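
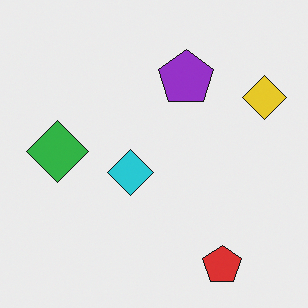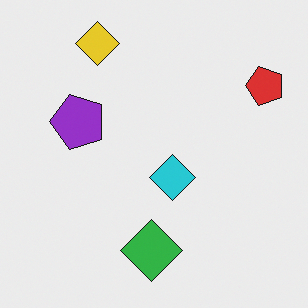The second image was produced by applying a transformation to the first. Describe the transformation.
The transformation is: rotated 90° counter-clockwise.

The red pentagon sits in the bottom-right of the first image and the top-right of the second — consistent with a whole-image 90° counter-clockwise rotation.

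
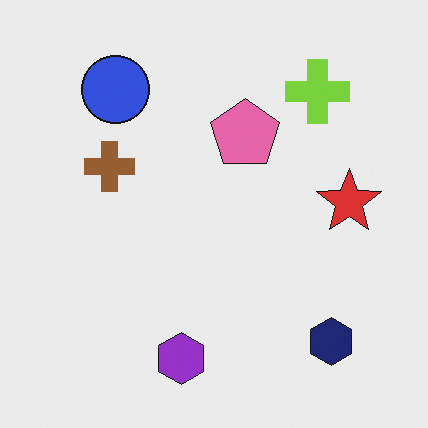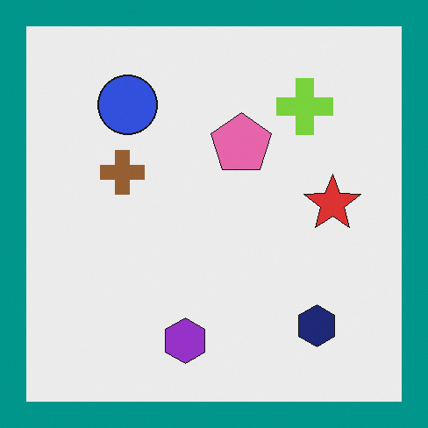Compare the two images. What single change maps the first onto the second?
The image was framed with a teal border.

A solid teal frame runs around the edge of the second image, with the content slightly shrunk inside it.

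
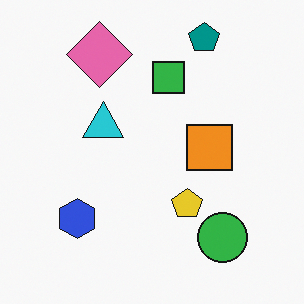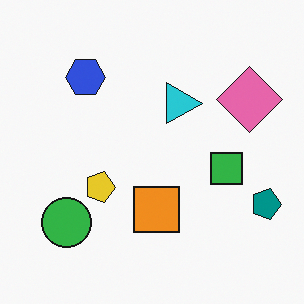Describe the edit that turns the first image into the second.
This is the original image rotated 90° clockwise.

The teal pentagon sits in the top-right of the first image and the bottom-right of the second — consistent with a whole-image 90° clockwise rotation.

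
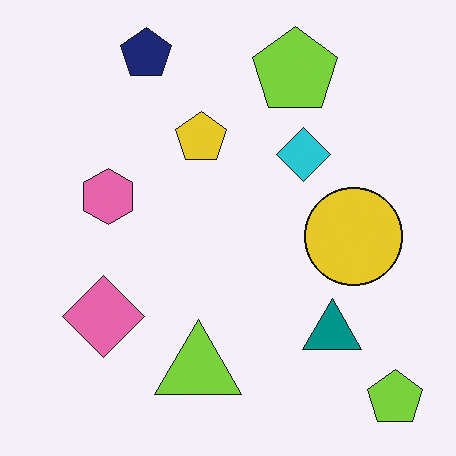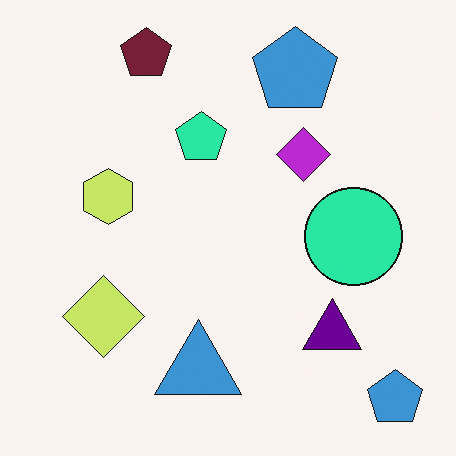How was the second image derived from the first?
The image was hue-shifted noticeably.

Every shape's color has rotated by the same amount around the hue wheel — a uniform hue shift.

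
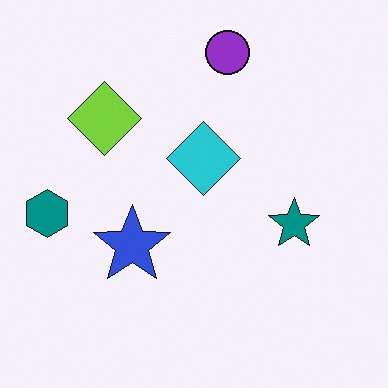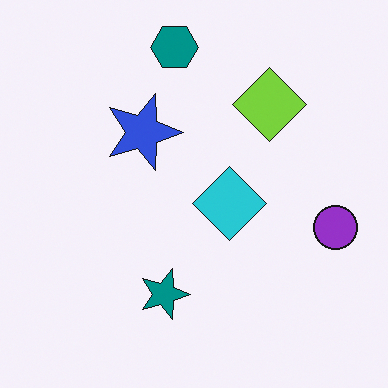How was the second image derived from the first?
The second image is the first rotated 90° clockwise.

The teal hexagon sits in the left of the first image and the top of the second — consistent with a whole-image 90° clockwise rotation.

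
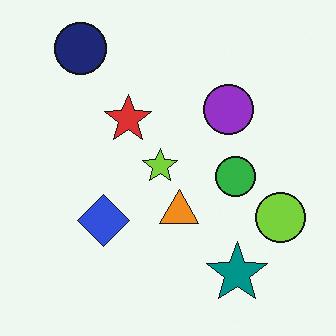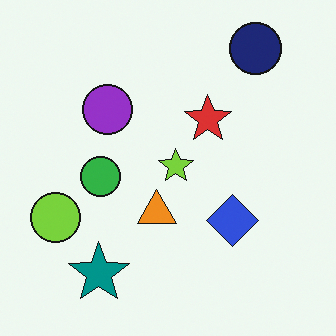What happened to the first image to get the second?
The transformation is: flipped horizontally (left ↔ right).

The lime circle is in the right of the first image and the left of the second — shapes on opposite sides of the vertical midline have swapped in a mirror flip.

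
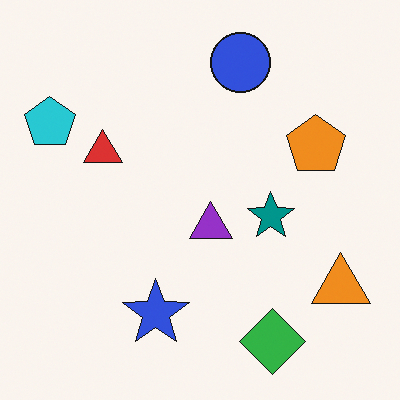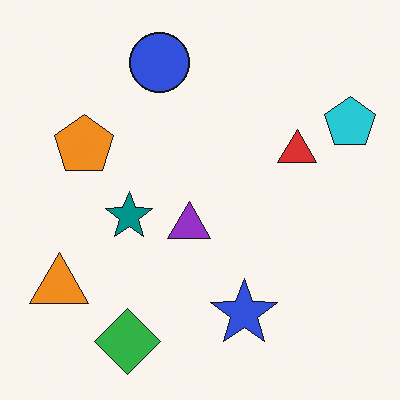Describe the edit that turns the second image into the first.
It was flipped horizontally (left ↔ right).

The cyan pentagon is in the top-right of the second image and the top-left of the first — shapes on opposite sides of the vertical midline have swapped in a mirror flip.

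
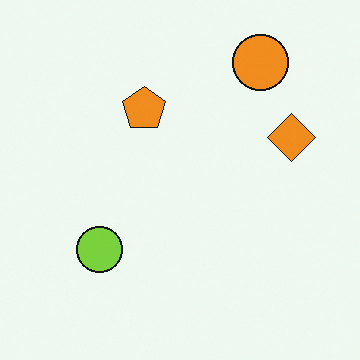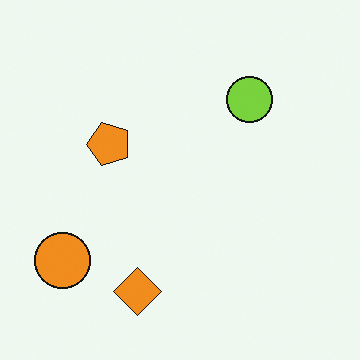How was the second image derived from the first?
It was transposed (reflected across the top-left ↔ bottom-right diagonal).

Shapes have swapped their row and column positions — what was in the top-right is now in the bottom-left — a diagonal reflection.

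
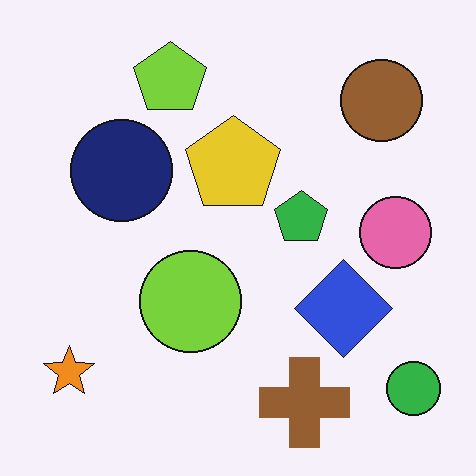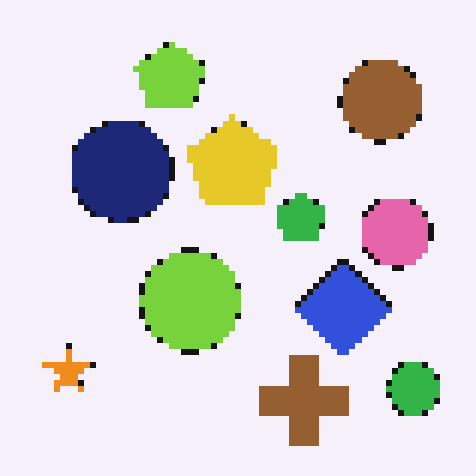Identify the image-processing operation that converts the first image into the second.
The second image is the first moderately pixelated.

Shapes are reduced to large square blocks; fine edges and outlines are lost — a downscale-then-upscale (mosaic) effect.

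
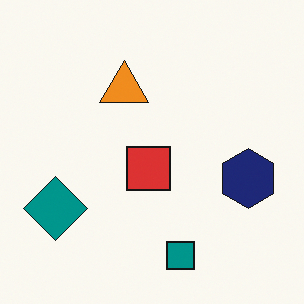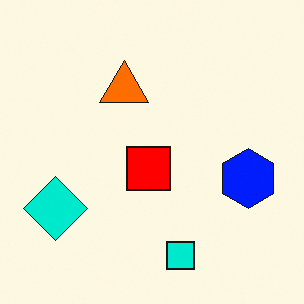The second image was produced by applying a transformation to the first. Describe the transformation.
The transformation is: made much more vivid (saturation change).

All colors are more vivid — a global saturation change.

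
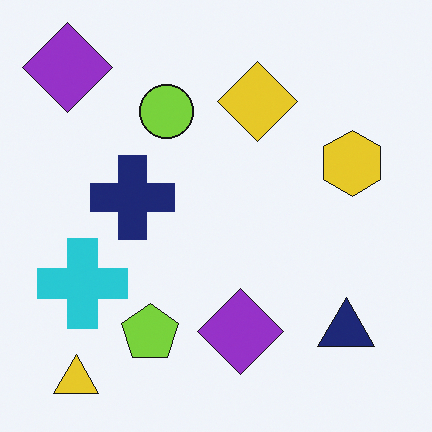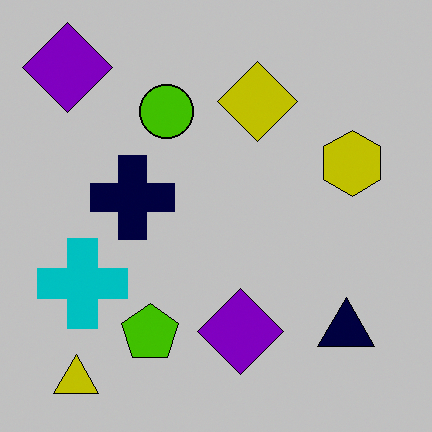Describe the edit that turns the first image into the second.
The image was heavily posterized to just a handful of flat colors.

Each flat color has snapped to a coarser quantized level — most visibly, the near-white background has dropped to a flat grey.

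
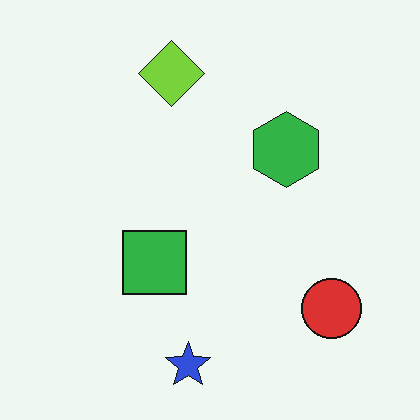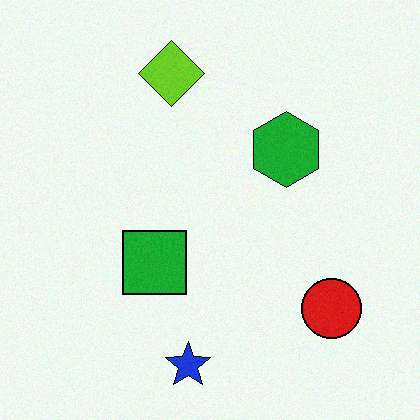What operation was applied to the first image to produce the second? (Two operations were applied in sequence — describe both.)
It was given slightly increased contrast, then degraded with light additive noise.

Tones are pushed away from mid-grey across the whole image — a global contrast change. Random speckle covers the whole image, including the flat background.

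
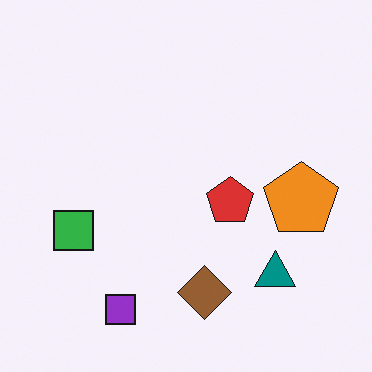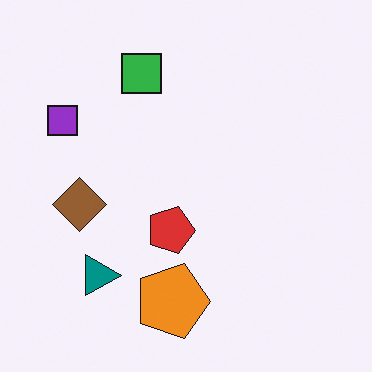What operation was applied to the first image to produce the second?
It was rotated 90° clockwise.

The purple square sits in the bottom-left of the first image and the top-left of the second — consistent with a whole-image 90° clockwise rotation.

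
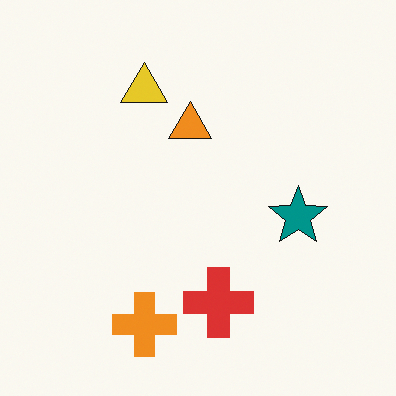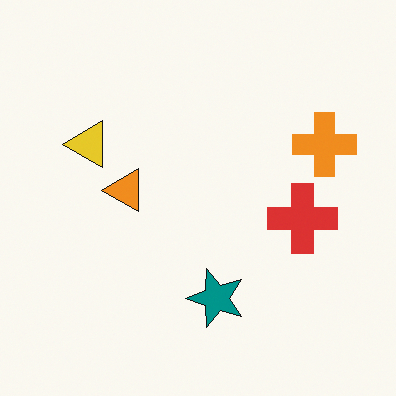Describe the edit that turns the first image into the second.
The image was transposed (reflected across the top-left ↔ bottom-right diagonal).

Shapes have swapped their row and column positions — what was in the top-right is now in the bottom-left — a diagonal reflection.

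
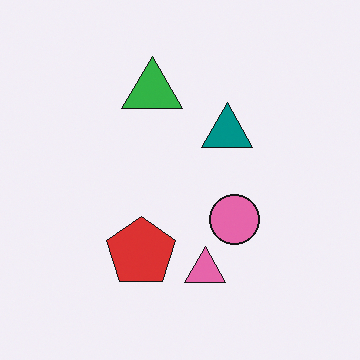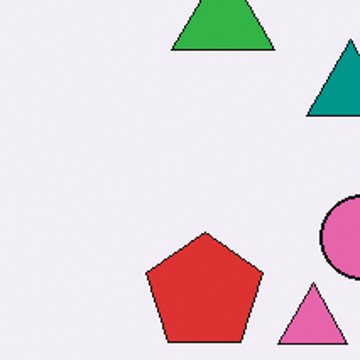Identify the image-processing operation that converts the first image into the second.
The transformation is: cropped to a noticeably smaller region and rescaled.

The visible shapes are larger and the field of view is narrower; shapes near the original edges may be partly or wholly outside the frame — a crop-and-rescale.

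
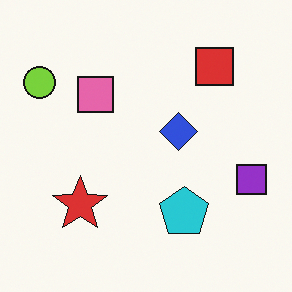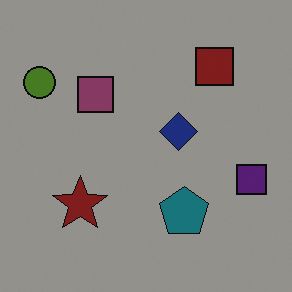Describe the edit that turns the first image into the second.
Noticeably darkened.

Every pixel — background and shapes alike — is uniformly darkened.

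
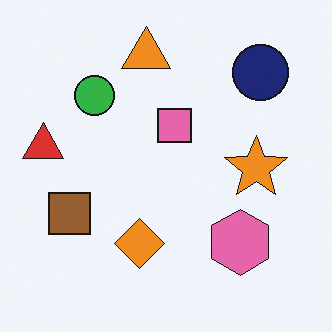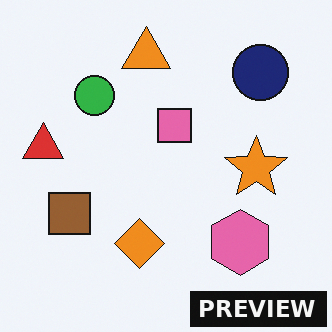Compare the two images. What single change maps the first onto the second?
The image was watermarked with the text "PREVIEW" in the lower-right corner.

A dark label reading "PREVIEW" appears in the lower-right corner.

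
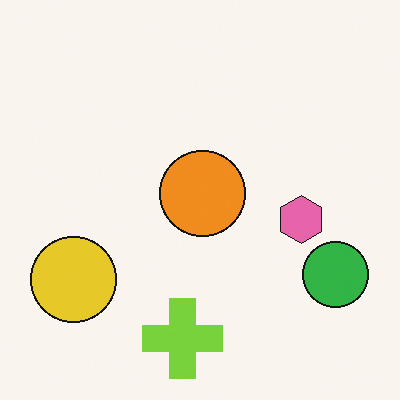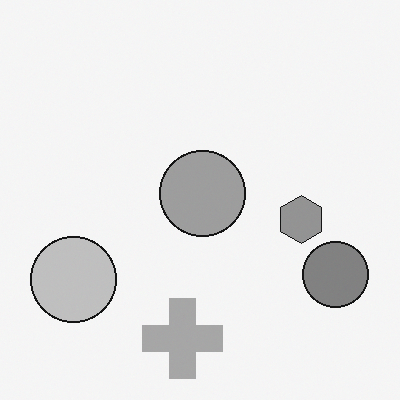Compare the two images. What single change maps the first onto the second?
The transformation is: converted to grayscale.

All color is removed — every shape is now a shade of grey.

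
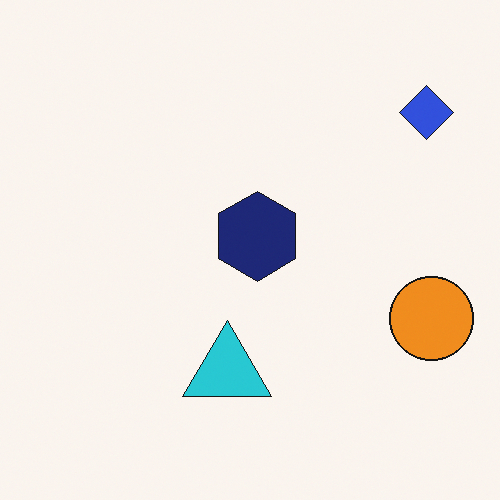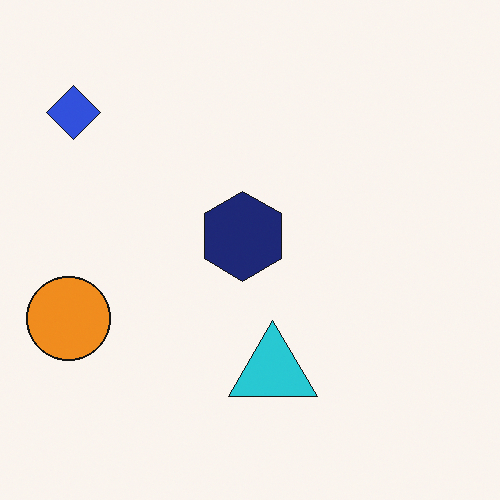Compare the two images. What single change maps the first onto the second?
The second image is the first flipped horizontally (left ↔ right).

The orange circle is in the right of the first image and the left of the second — shapes on opposite sides of the vertical midline have swapped in a mirror flip.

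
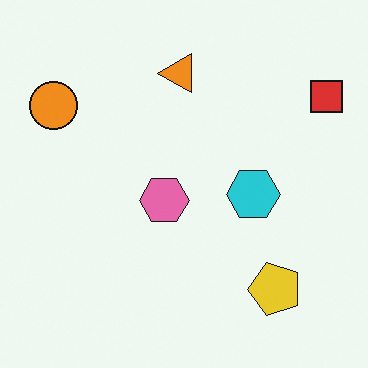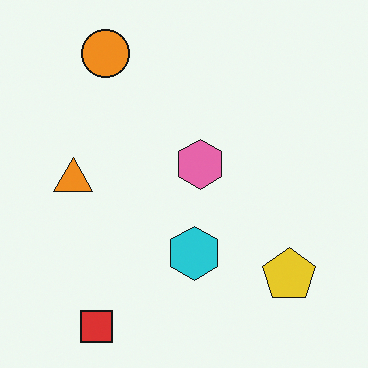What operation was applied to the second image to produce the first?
The transformation is: transposed (reflected across the top-left ↔ bottom-right diagonal).

Shapes have swapped their row and column positions — what was in the top-right is now in the bottom-left — a diagonal reflection.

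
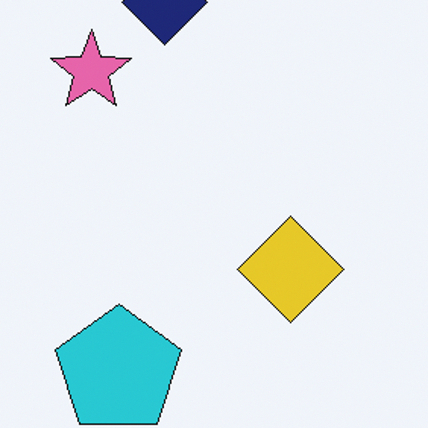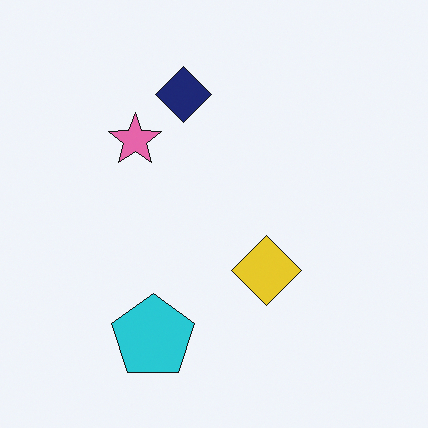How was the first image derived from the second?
Cropped slightly and scaled back up.

The visible shapes are larger and the field of view is narrower; shapes near the original edges may be partly or wholly outside the frame — a crop-and-rescale.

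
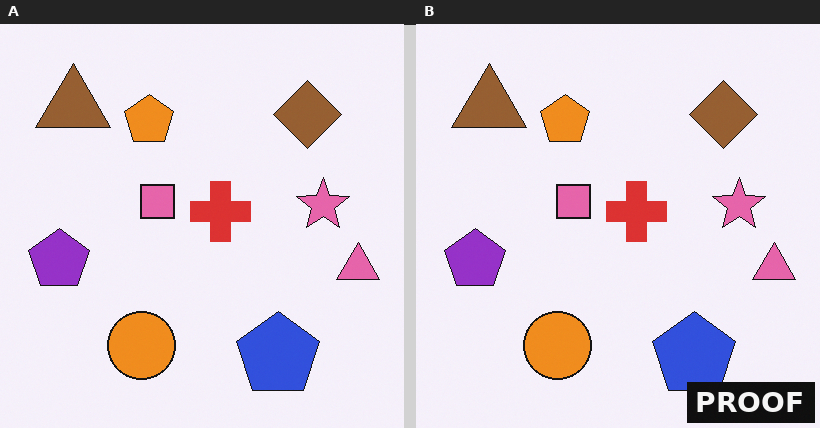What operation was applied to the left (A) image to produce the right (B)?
The transformation is: watermarked with the text "PROOF" in the lower-right corner.

A dark label reading "PROOF" appears in the lower-right corner.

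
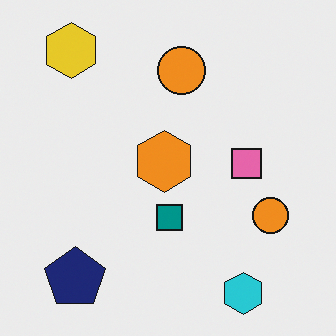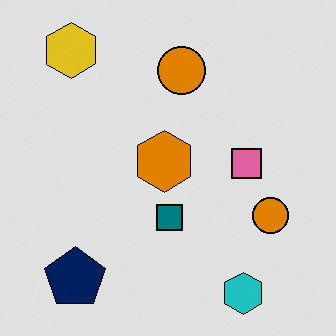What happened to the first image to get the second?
This is the original image moderately posterized.

Each flat color has snapped to a coarser quantized level — most visibly, the near-white background has dropped to a flat grey.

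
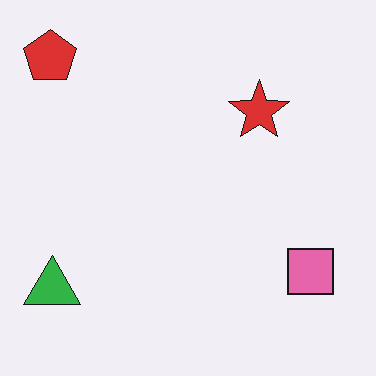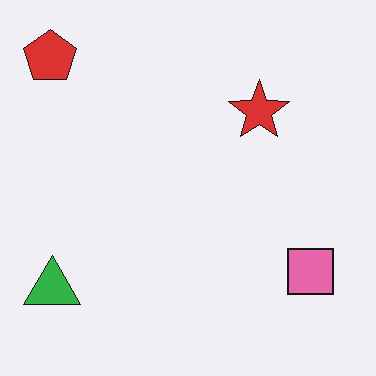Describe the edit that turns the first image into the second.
It was JPEG-compressed with visible artifacts.

Blocky 8×8 compression artifacts appear around shape edges and the flat background shows ringing — characteristic JPEG degradation.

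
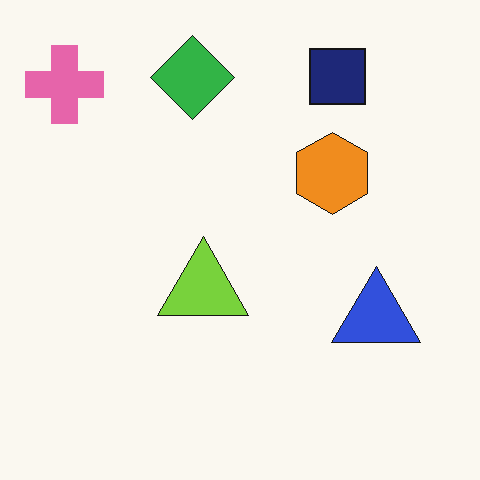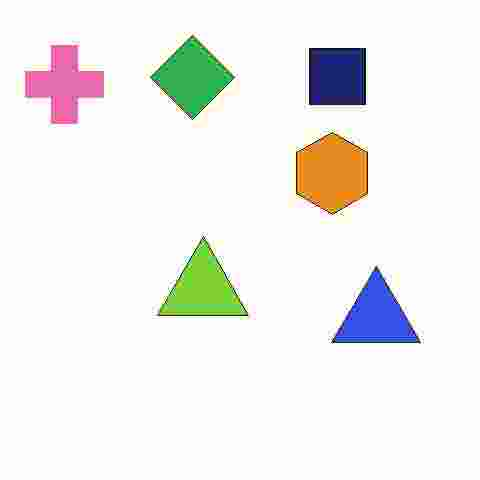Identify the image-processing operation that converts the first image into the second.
The image was degraded with heavy JPEG compression.

Blocky 8×8 compression artifacts appear around shape edges and the flat background shows ringing — characteristic JPEG degradation.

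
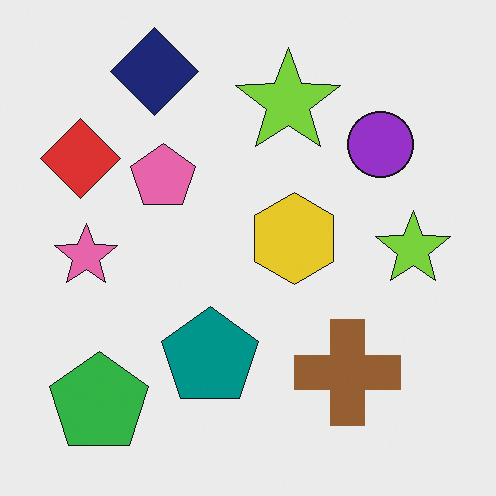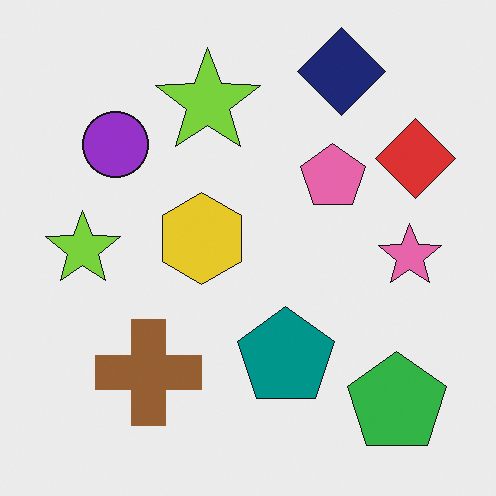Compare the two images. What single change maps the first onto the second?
Flipped horizontally (left ↔ right).

The red diamond is in the top-left of the first image and the top-right of the second — shapes on opposite sides of the vertical midline have swapped in a mirror flip.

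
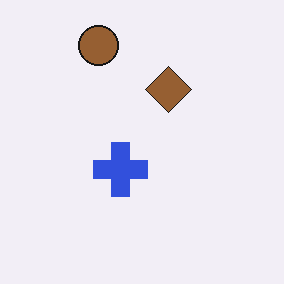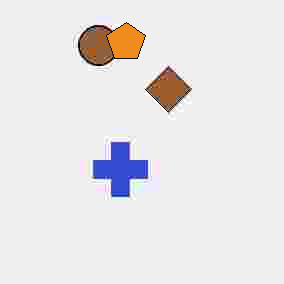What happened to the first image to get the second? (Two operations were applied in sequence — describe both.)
The second image is the first degraded with heavy JPEG compression, then overlaid with an additional orange pentagon.

Blocky 8×8 compression artifacts appear around shape edges and the flat background shows ringing — characteristic JPEG degradation. An orange pentagon appears in the second image that is absent from the first.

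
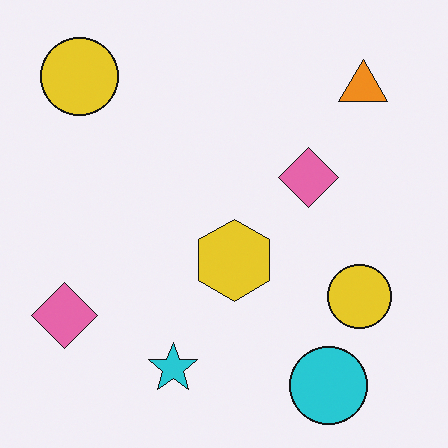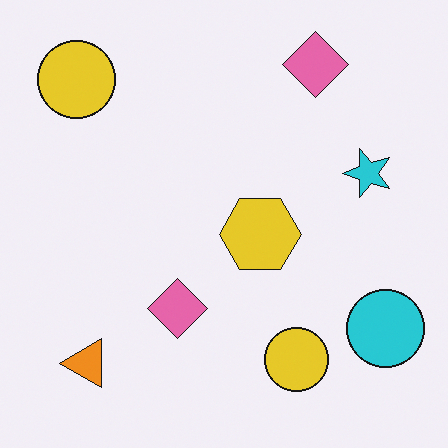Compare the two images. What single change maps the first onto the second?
The transformation is: transposed (reflected across the top-left ↔ bottom-right diagonal).

Shapes have swapped their row and column positions — what was in the top-right is now in the bottom-left — a diagonal reflection.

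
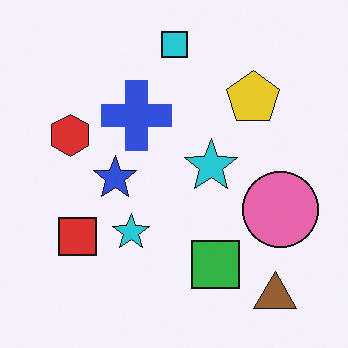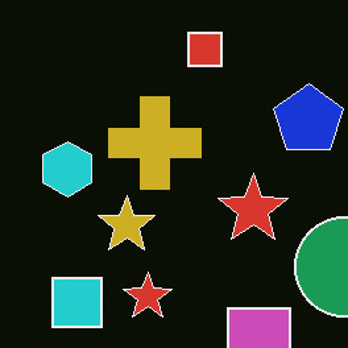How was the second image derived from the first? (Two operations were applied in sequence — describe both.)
The transformation is: color-inverted (negative), then cropped slightly and scaled back up.

The light background has become dark and every shape's color is its complement — a photographic negative. The visible shapes are larger and the field of view is narrower; shapes near the original edges may be partly or wholly outside the frame — a crop-and-rescale.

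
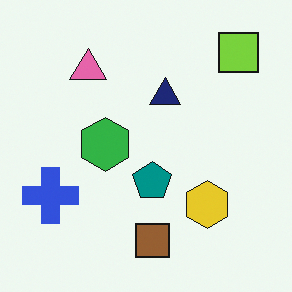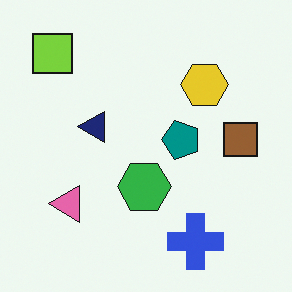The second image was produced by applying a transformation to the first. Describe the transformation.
The transformation is: rotated 90° counter-clockwise.

The lime square sits in the top-right of the first image and the top-left of the second — consistent with a whole-image 90° counter-clockwise rotation.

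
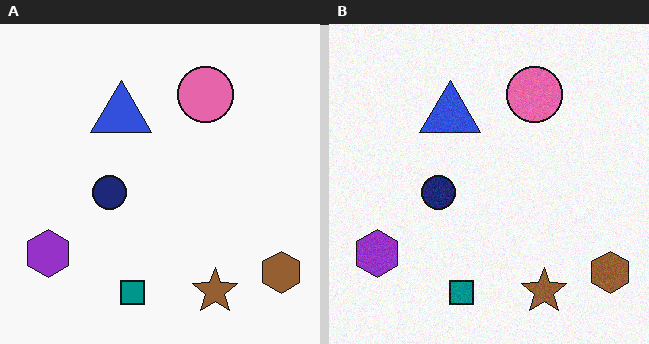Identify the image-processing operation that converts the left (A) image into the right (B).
The right (B) image is the left (A) degraded with subtle gaussian noise.

Random speckle covers the whole image, including the flat background.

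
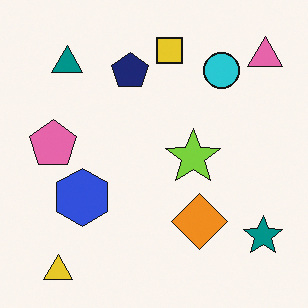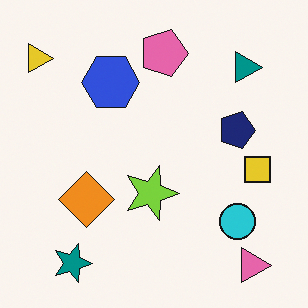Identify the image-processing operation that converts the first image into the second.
The second image is the first rotated 90° clockwise.

The yellow triangle sits in the bottom-left of the first image and the top-left of the second — consistent with a whole-image 90° clockwise rotation.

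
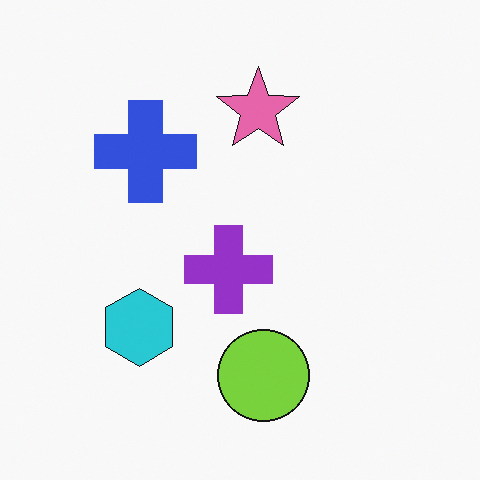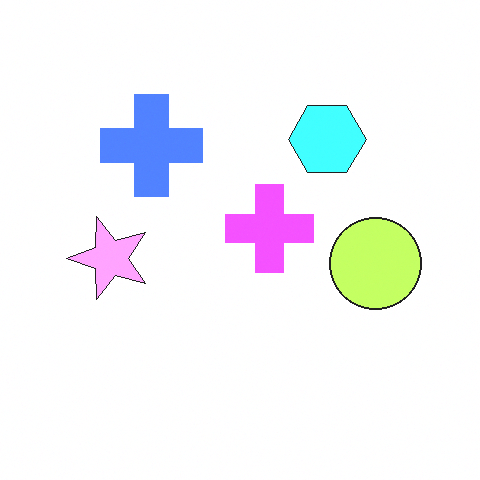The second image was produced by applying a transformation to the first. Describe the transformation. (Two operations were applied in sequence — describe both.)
This is the original image noticeably brightened, then transposed (reflected across the top-left ↔ bottom-right diagonal).

Every pixel — background and shapes alike — is uniformly brightened. Shapes have swapped their row and column positions — what was in the top-right is now in the bottom-left — a diagonal reflection.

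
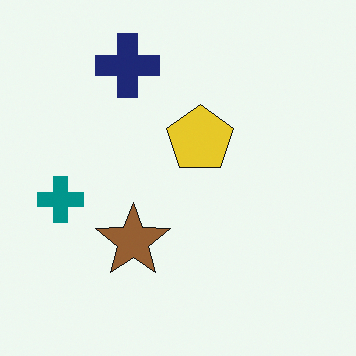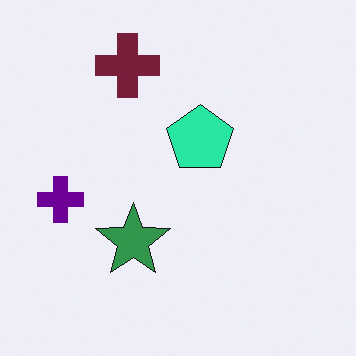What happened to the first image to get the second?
The second image is the first hue-shifted by a moderate amount.

Every shape's color has rotated by the same amount around the hue wheel — a uniform hue shift.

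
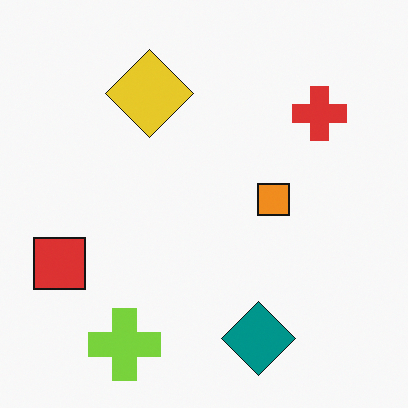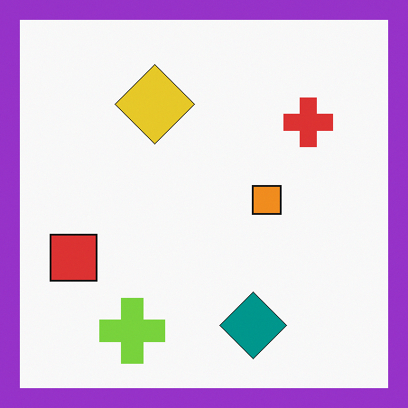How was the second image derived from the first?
The second image is the first framed with a purple border.

A solid purple frame runs around the edge of the second image, with the content slightly shrunk inside it.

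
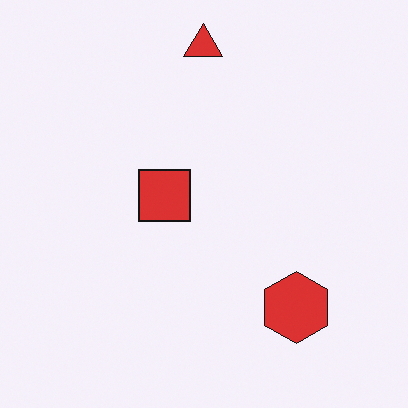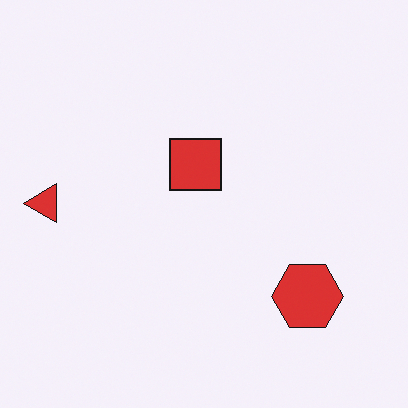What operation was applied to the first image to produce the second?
Transposed (reflected across the top-left ↔ bottom-right diagonal).

Shapes have swapped their row and column positions — what was in the top-right is now in the bottom-left — a diagonal reflection.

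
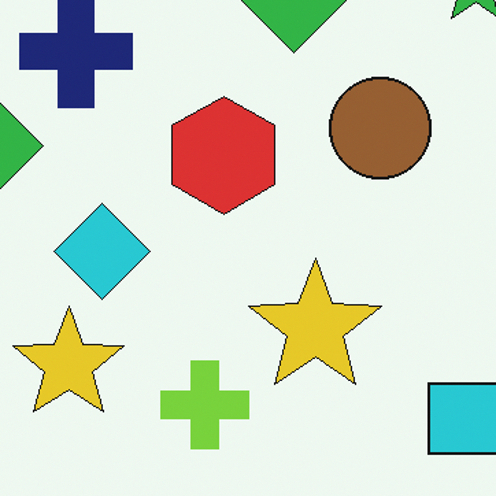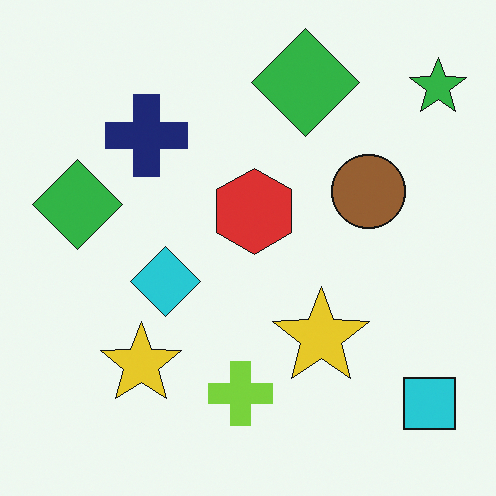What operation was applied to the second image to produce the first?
Cropped to a modestly smaller region and rescaled.

The visible shapes are larger and the field of view is narrower; shapes near the original edges may be partly or wholly outside the frame — a crop-and-rescale.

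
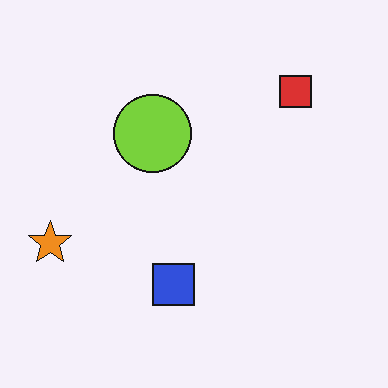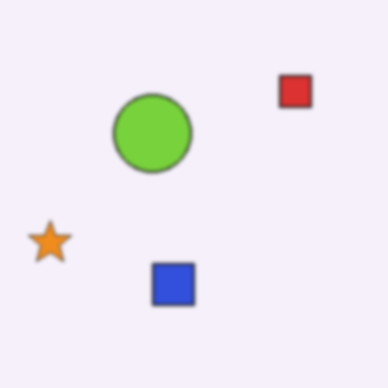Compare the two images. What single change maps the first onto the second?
The second image is the first lightly blurred.

Shape edges and outlines are uniformly softened across the whole image.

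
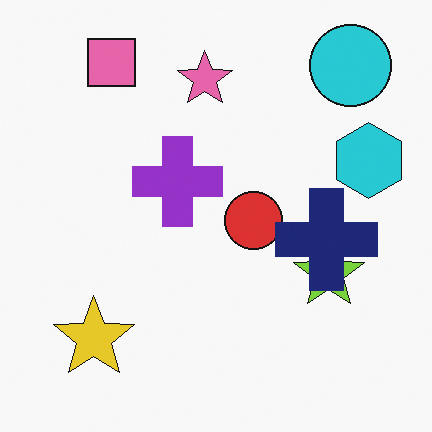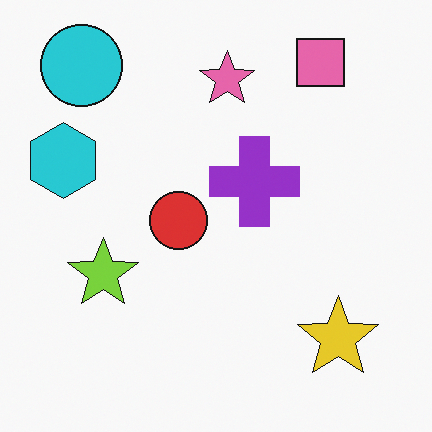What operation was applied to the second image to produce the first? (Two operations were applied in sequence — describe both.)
The image was flipped horizontally (left ↔ right), then overlaid with an additional navy cross.

The cyan hexagon is in the left of the second image and the right of the first — shapes on opposite sides of the vertical midline have swapped in a mirror flip. A navy cross appears in the first image that is absent from the second.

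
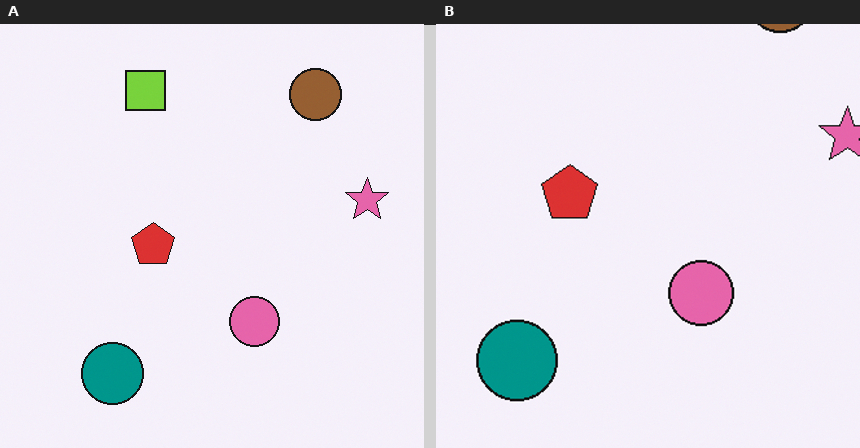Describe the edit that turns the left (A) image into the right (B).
This is the original image cropped slightly and scaled back up.

The visible shapes are larger and the field of view is narrower; shapes near the original edges may be partly or wholly outside the frame — a crop-and-rescale.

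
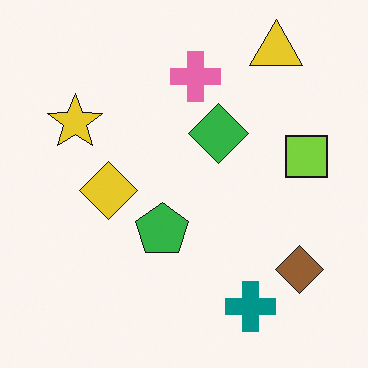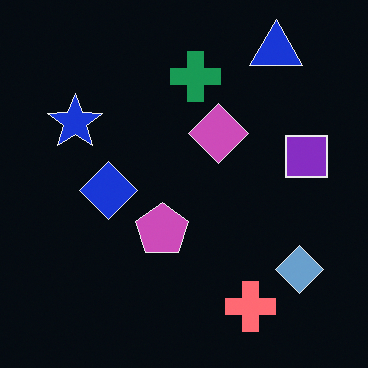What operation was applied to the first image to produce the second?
Color-inverted (negative).

The light background has become dark and every shape's color is its complement — a photographic negative.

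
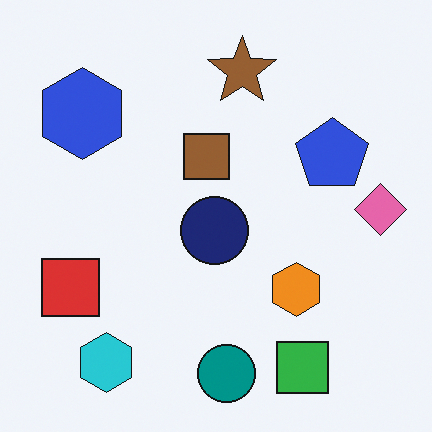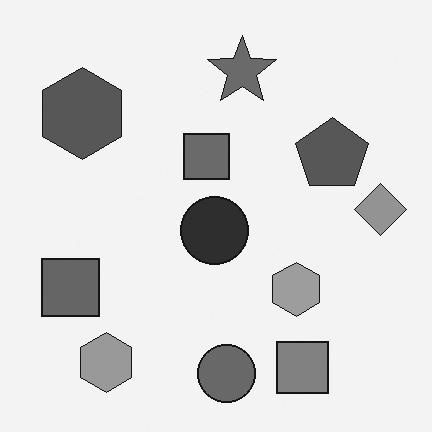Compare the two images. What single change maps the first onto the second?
The image was converted to grayscale.

All color is removed — every shape is now a shade of grey.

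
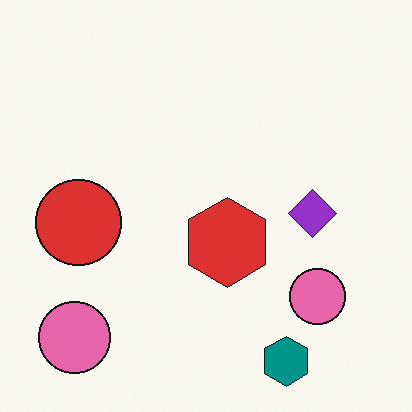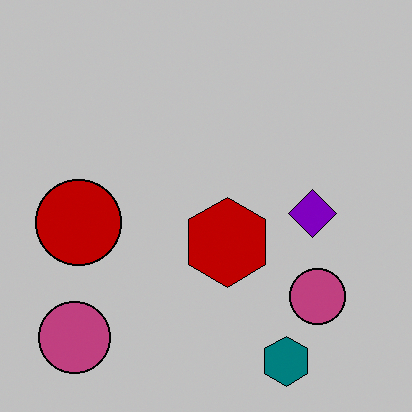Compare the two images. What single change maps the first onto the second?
The second image is the first aggressively posterized.

Each flat color has snapped to a coarser quantized level — most visibly, the near-white background has dropped to a flat grey.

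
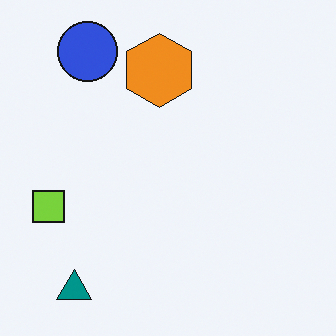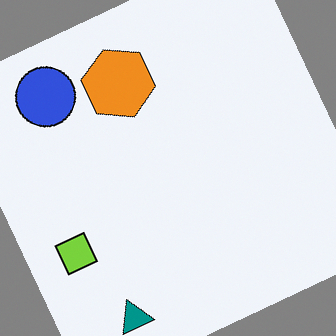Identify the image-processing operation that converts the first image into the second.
Rotated counter-clockwise by a clearly visible amount.

Every shape is tilted by the same angle and the image corners show triangular fill wedges — a whole-image rotation by a non-right angle.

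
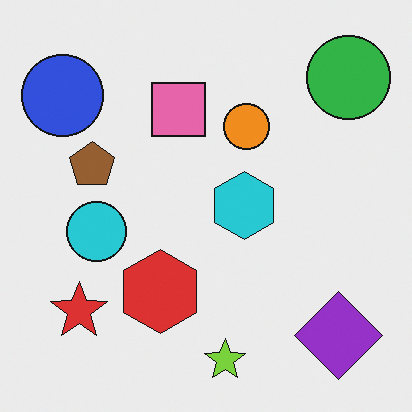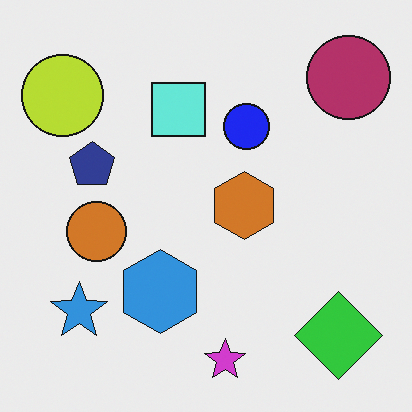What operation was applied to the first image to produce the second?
It was hue-shifted through roughly half the color wheel.

Every shape's color has rotated by the same amount around the hue wheel — a uniform hue shift.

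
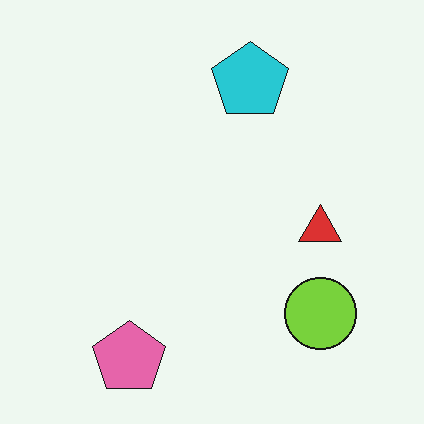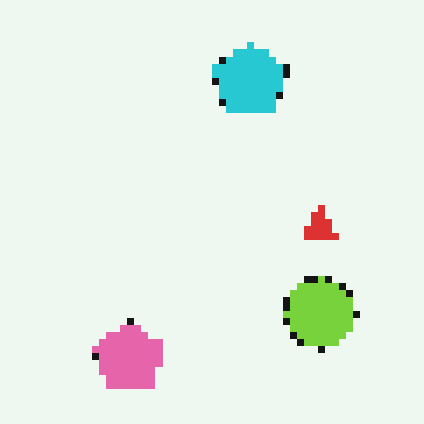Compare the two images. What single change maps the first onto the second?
This is the original image pixelated into visible square blocks.

Shapes are reduced to large square blocks; fine edges and outlines are lost — a downscale-then-upscale (mosaic) effect.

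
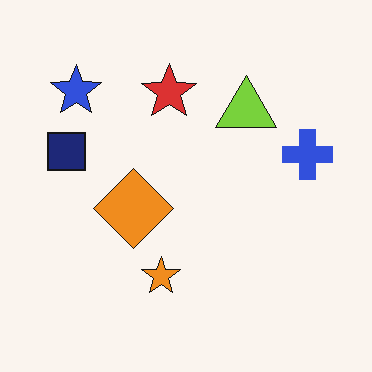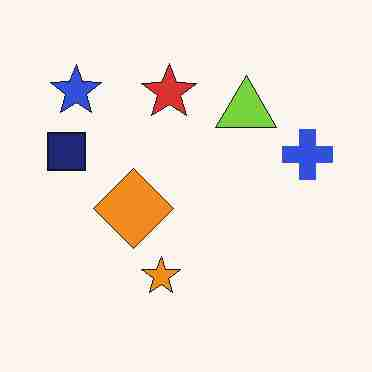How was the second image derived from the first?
Degraded with heavy JPEG compression.

Blocky 8×8 compression artifacts appear around shape edges and the flat background shows ringing — characteristic JPEG degradation.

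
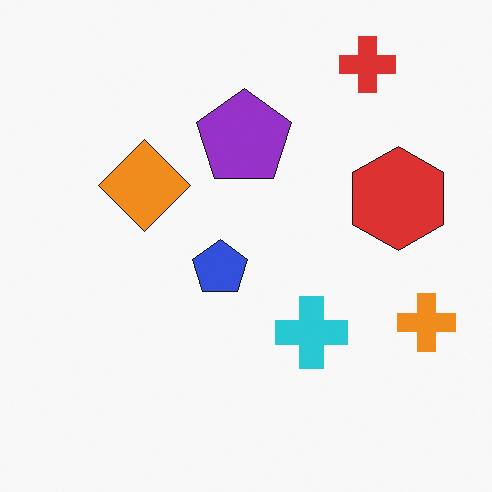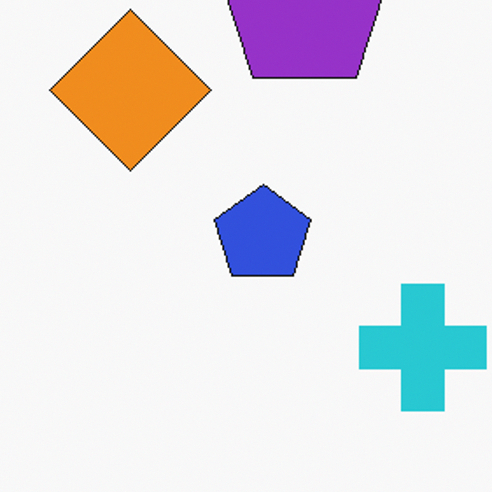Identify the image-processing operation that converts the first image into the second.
The transformation is: cropped to a noticeably smaller region and rescaled.

The visible shapes are larger and the field of view is narrower; shapes near the original edges may be partly or wholly outside the frame — a crop-and-rescale.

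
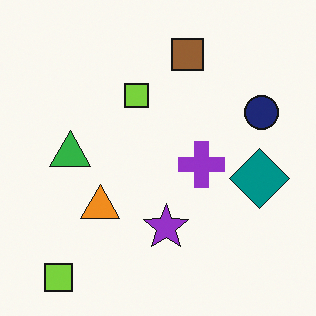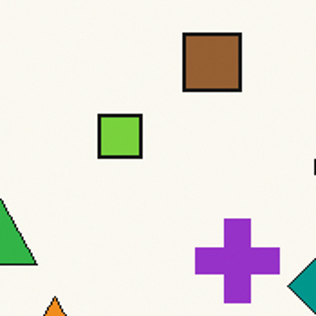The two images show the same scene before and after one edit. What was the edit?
It was cropped to a noticeably smaller region and rescaled.

The visible shapes are larger and the field of view is narrower; shapes near the original edges may be partly or wholly outside the frame — a crop-and-rescale.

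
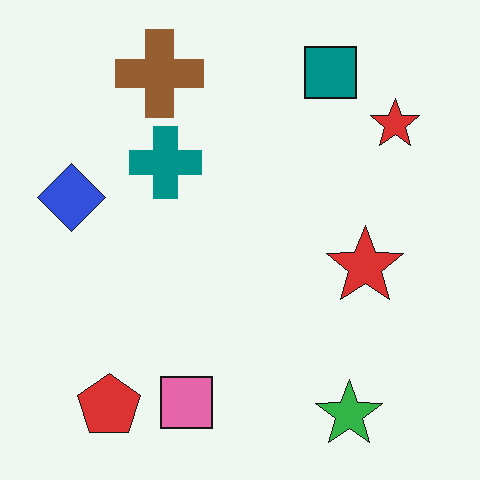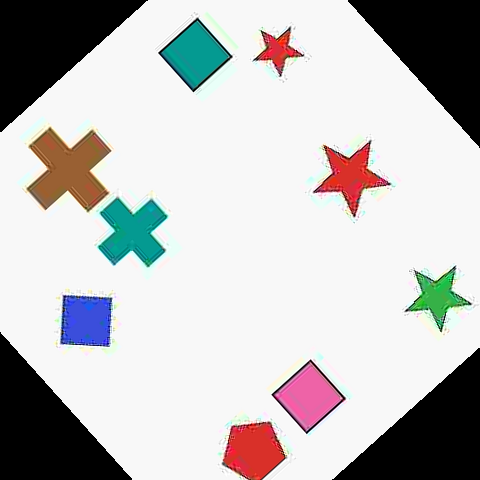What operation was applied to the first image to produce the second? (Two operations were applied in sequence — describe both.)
The second image is the first degraded with heavy JPEG compression, then rotated counter-clockwise by a large amount — several tens of degrees.

Blocky 8×8 compression artifacts appear around shape edges and the flat background shows ringing — characteristic JPEG degradation. Every shape is tilted by the same angle and the image corners show triangular fill wedges — a whole-image rotation by a non-right angle.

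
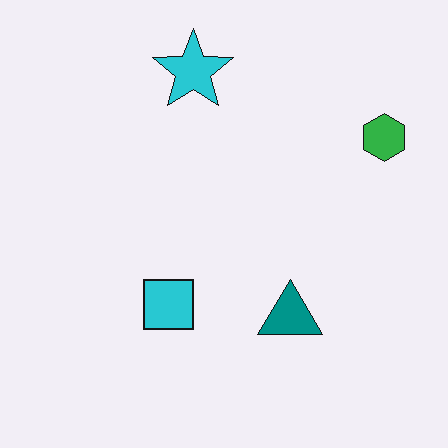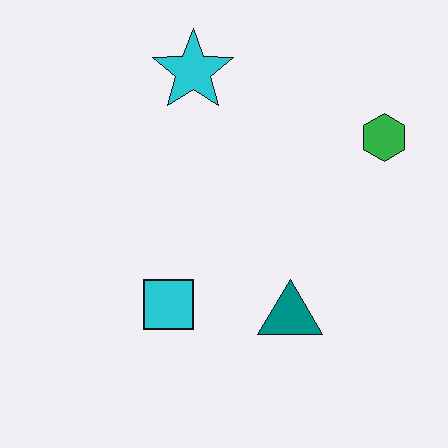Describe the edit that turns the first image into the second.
The second image is the first given moderate JPEG compression.

Blocky 8×8 compression artifacts appear around shape edges and the flat background shows ringing — characteristic JPEG degradation.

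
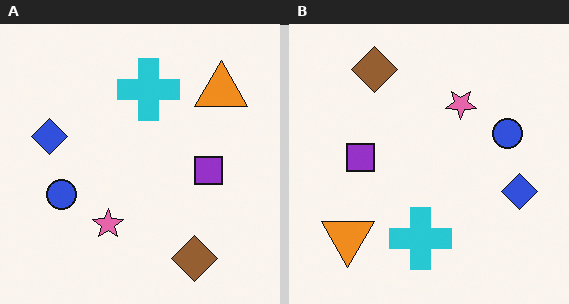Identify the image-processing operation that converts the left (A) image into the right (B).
Rotated 180°.

The orange triangle sits in the top-right of the left (A) image and the bottom-left of the right (B) — consistent with a whole-image 180° rotation.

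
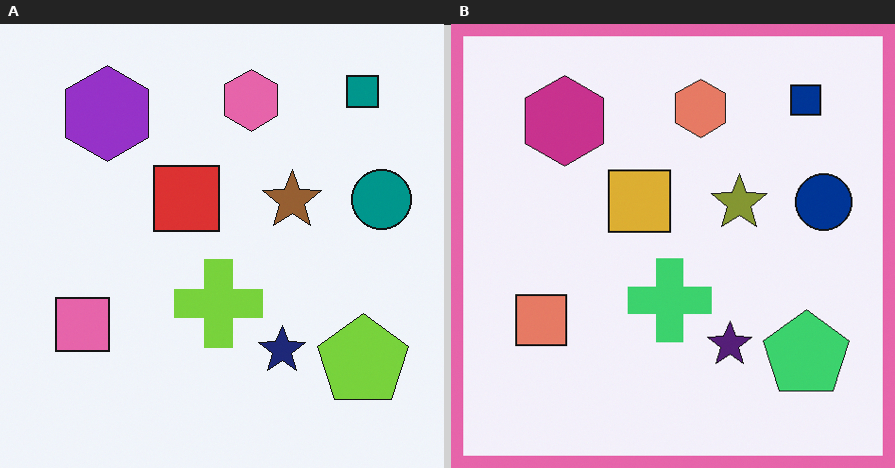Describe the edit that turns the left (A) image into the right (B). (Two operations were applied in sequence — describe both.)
The image was hue-shifted by a small amount, then framed with a pink border.

Every shape's color has rotated by the same amount around the hue wheel — a uniform hue shift. A solid pink frame runs around the edge of the right (B) image, with the content slightly shrunk inside it.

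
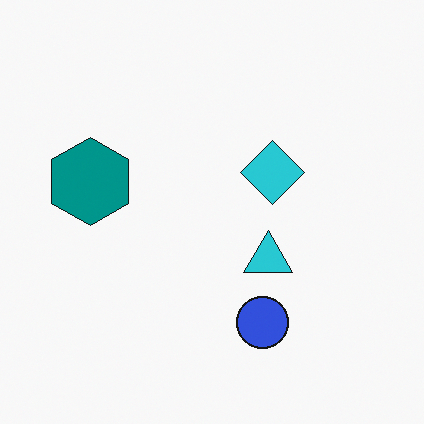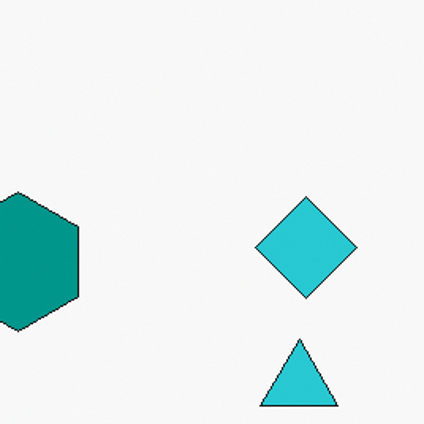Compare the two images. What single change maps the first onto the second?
The transformation is: cropped to a modestly smaller region and rescaled.

The visible shapes are larger and the field of view is narrower; shapes near the original edges may be partly or wholly outside the frame — a crop-and-rescale.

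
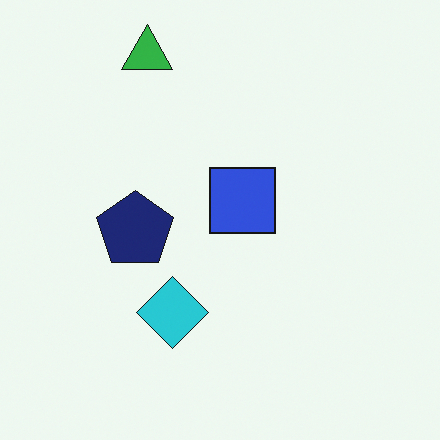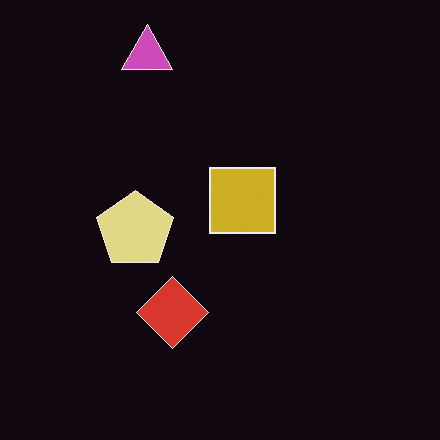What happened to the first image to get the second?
It was color-inverted (negative).

The light background has become dark and every shape's color is its complement — a photographic negative.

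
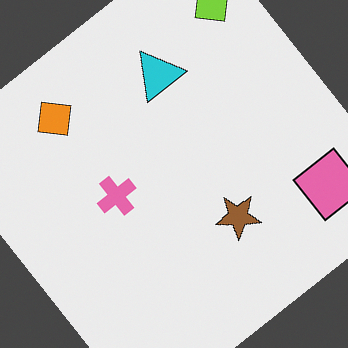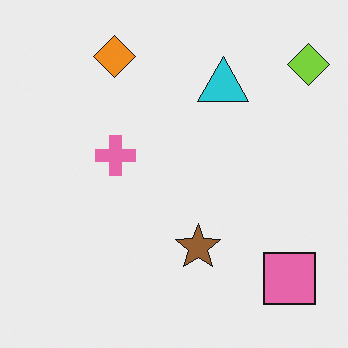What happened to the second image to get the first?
The first image is the second rotated counter-clockwise by a large amount — several tens of degrees.

Every shape is tilted by the same angle and the image corners show triangular fill wedges — a whole-image rotation by a non-right angle.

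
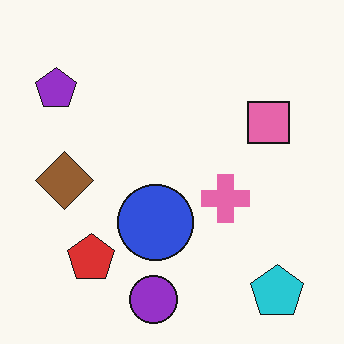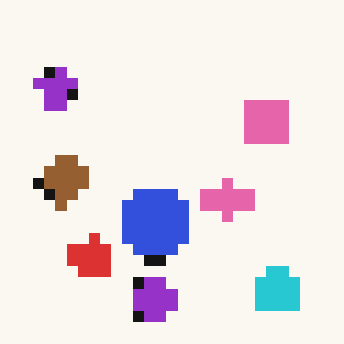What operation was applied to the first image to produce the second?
The transformation is: coarsely pixelated.

Shapes are reduced to large square blocks; fine edges and outlines are lost — a downscale-then-upscale (mosaic) effect.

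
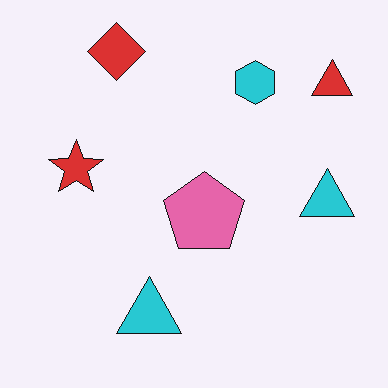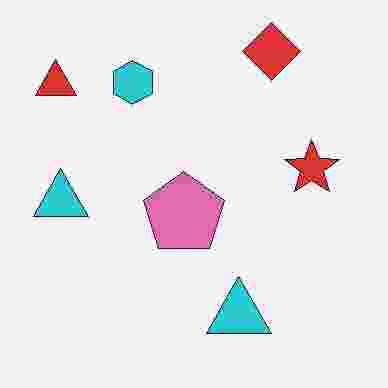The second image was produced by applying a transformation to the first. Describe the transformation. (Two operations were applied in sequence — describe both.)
The transformation is: flipped horizontally (left ↔ right), then heavily JPEG-compressed with obvious blocking artifacts.

The red triangle is in the top-right of the first image and the top-left of the second — shapes on opposite sides of the vertical midline have swapped in a mirror flip. Blocky 8×8 compression artifacts appear around shape edges and the flat background shows ringing — characteristic JPEG degradation.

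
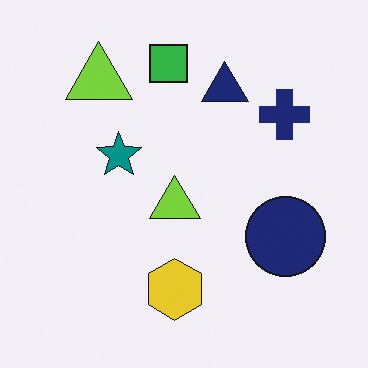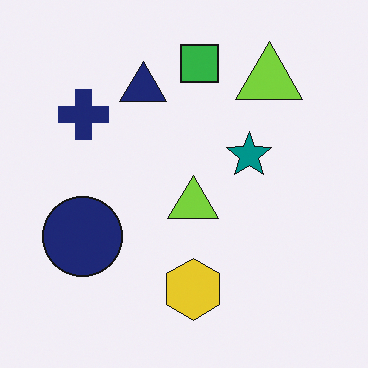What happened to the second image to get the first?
Flipped horizontally (left ↔ right).

The navy circle is in the left of the second image and the right of the first — shapes on opposite sides of the vertical midline have swapped in a mirror flip.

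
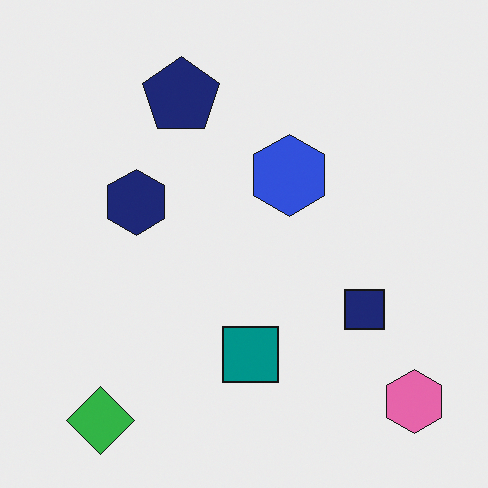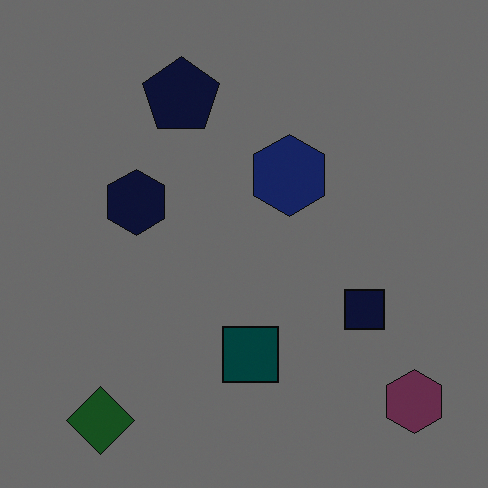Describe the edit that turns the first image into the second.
The image was darkened a lot.

Every pixel — background and shapes alike — is uniformly darkened.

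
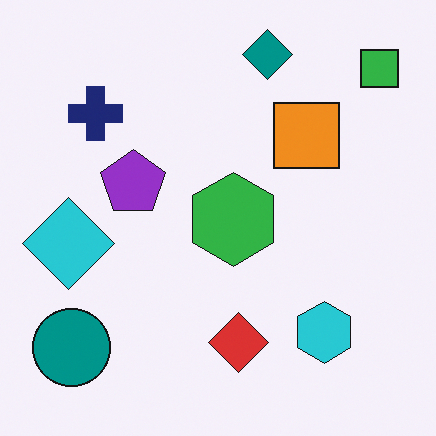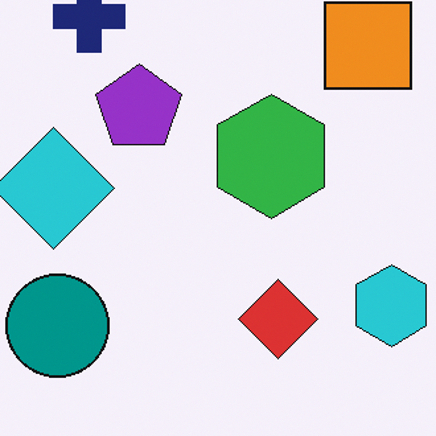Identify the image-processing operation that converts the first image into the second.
Cropped to a modestly smaller region and rescaled.

The visible shapes are larger and the field of view is narrower; shapes near the original edges may be partly or wholly outside the frame — a crop-and-rescale.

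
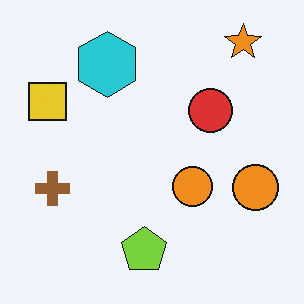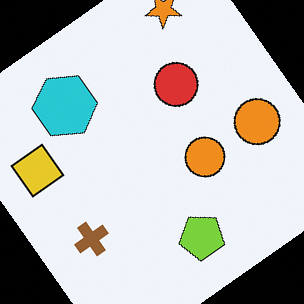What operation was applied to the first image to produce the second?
The transformation is: rotated counter-clockwise by a large amount — several tens of degrees.

Every shape is tilted by the same angle and the image corners show triangular fill wedges — a whole-image rotation by a non-right angle.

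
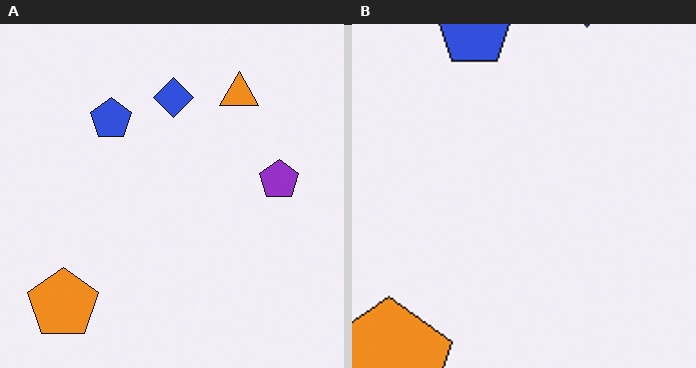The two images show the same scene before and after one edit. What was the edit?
This is the original image cropped to a noticeably smaller region and rescaled.

The visible shapes are larger and the field of view is narrower; shapes near the original edges may be partly or wholly outside the frame — a crop-and-rescale.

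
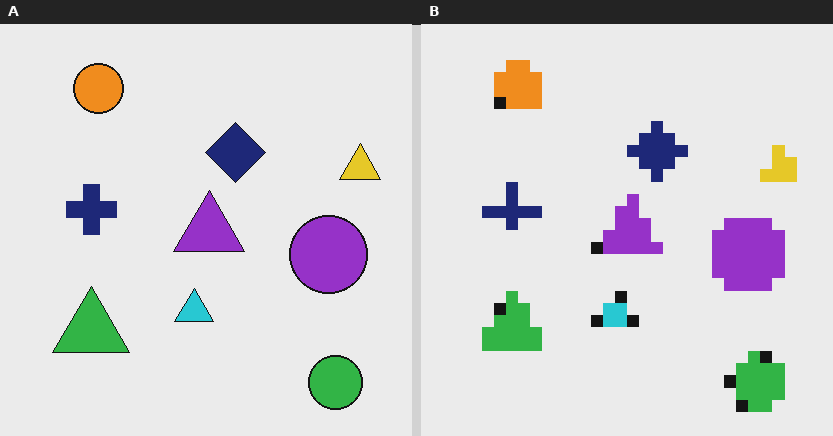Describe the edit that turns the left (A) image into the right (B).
The right (B) image is the left (A) coarsely pixelated.

Shapes are reduced to large square blocks; fine edges and outlines are lost — a downscale-then-upscale (mosaic) effect.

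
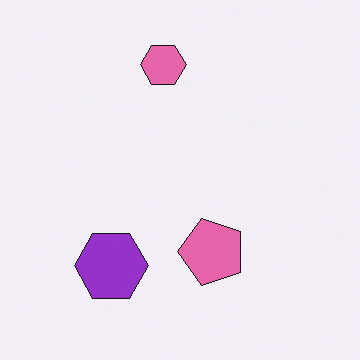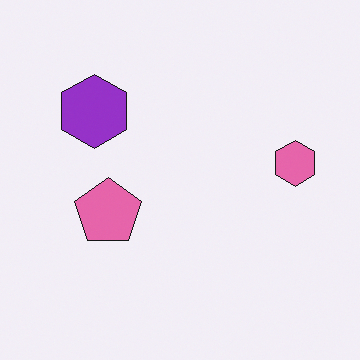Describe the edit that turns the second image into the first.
It was rotated 90° counter-clockwise.

The pink hexagon sits in the right of the second image and the top of the first — consistent with a whole-image 90° counter-clockwise rotation.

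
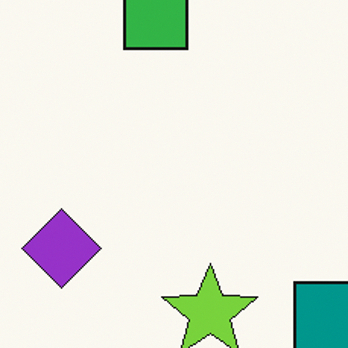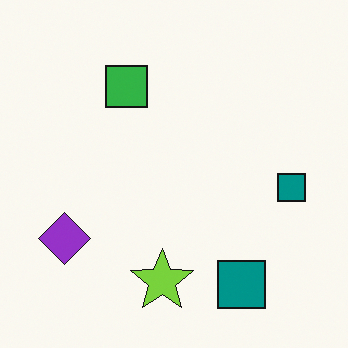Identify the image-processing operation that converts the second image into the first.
This is the original image cropped to a modestly smaller region and rescaled.

The visible shapes are larger and the field of view is narrower; shapes near the original edges may be partly or wholly outside the frame — a crop-and-rescale.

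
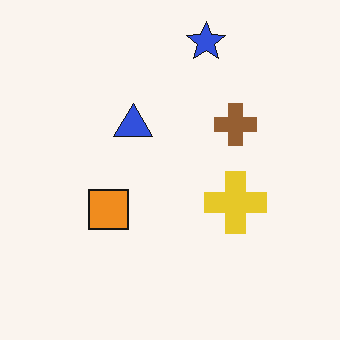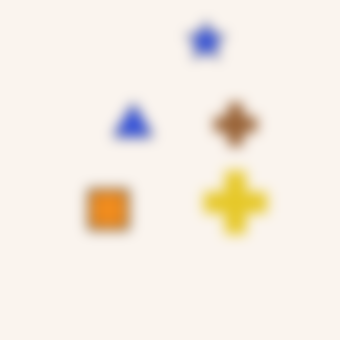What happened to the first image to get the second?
The transformation is: strongly gaussian-blurred.

Shape edges and outlines are uniformly softened across the whole image.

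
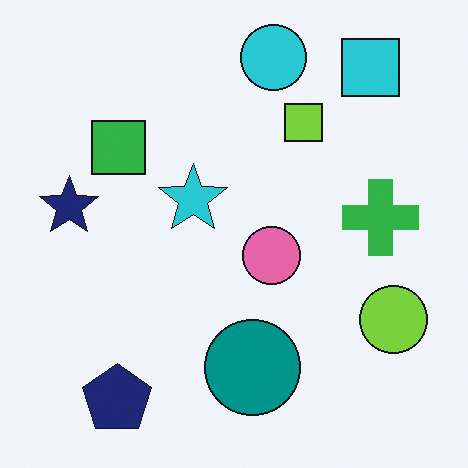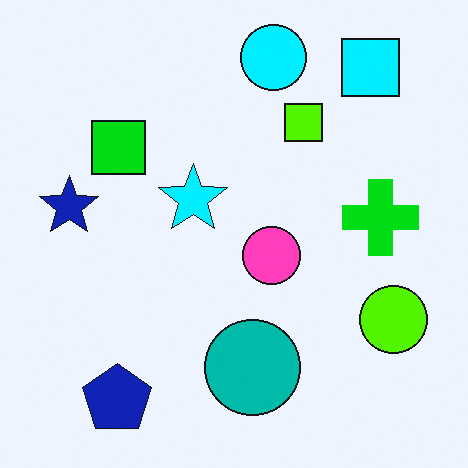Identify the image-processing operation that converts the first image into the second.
The transformation is: made much more vivid (saturation change).

All colors are more vivid — a global saturation change.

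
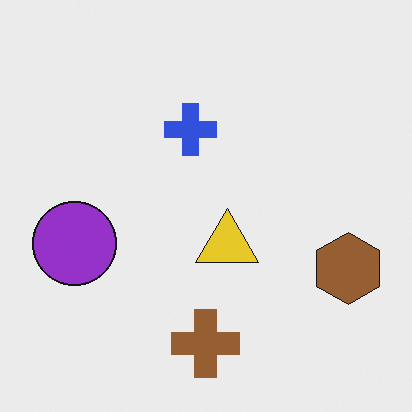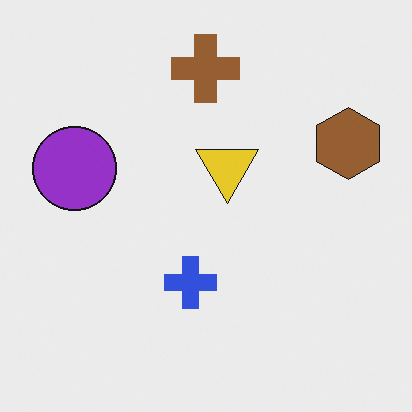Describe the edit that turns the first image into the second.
The transformation is: flipped vertically (top ↔ bottom).

The brown cross is in the bottom of the first image and the top of the second — shapes on opposite sides of the horizontal midline have swapped in a mirror flip.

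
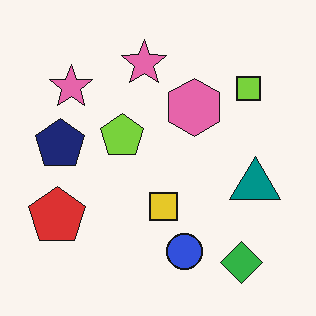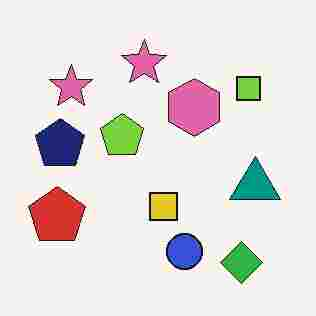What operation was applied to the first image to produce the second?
The second image is the first degraded with heavy JPEG compression.

Blocky 8×8 compression artifacts appear around shape edges and the flat background shows ringing — characteristic JPEG degradation.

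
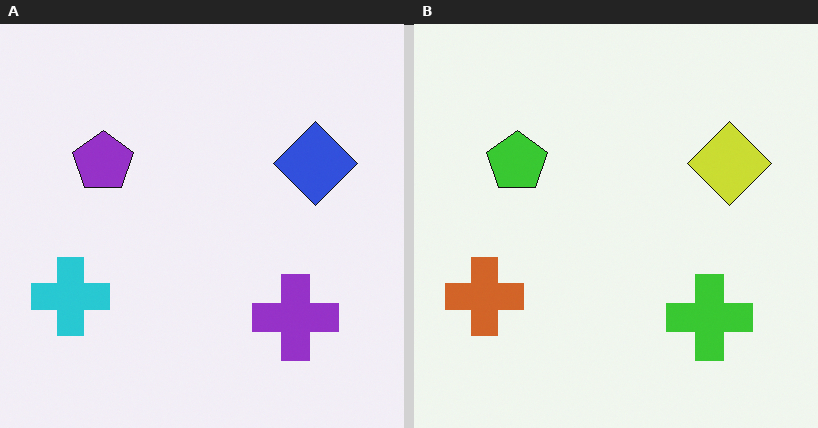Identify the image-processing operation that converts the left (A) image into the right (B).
Hue-shifted by a large amount.

Every shape's color has rotated by the same amount around the hue wheel — a uniform hue shift.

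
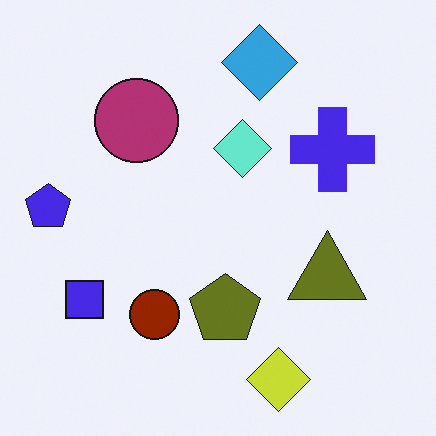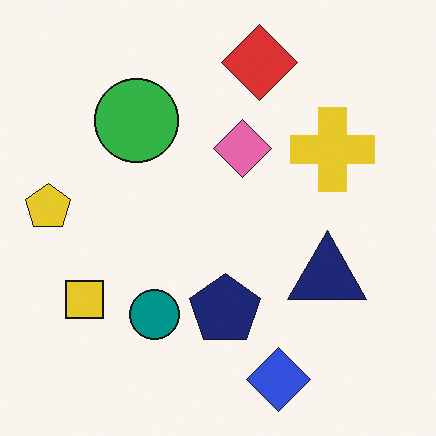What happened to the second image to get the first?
This is the original image hue-shifted through roughly half the color wheel.

Every shape's color has rotated by the same amount around the hue wheel — a uniform hue shift.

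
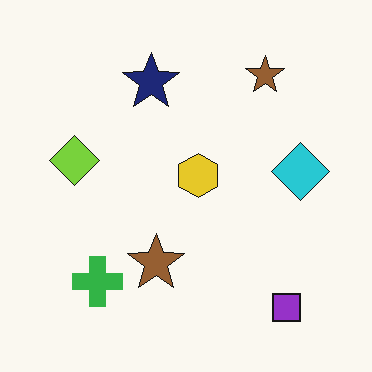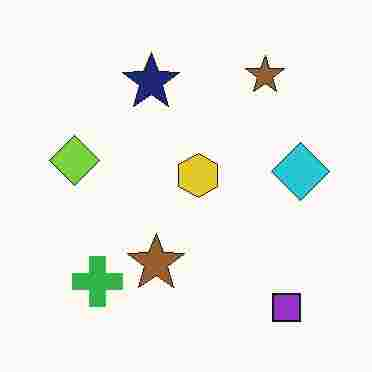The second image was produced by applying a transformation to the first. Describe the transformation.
The second image is the first degraded with heavy JPEG compression.

Blocky 8×8 compression artifacts appear around shape edges and the flat background shows ringing — characteristic JPEG degradation.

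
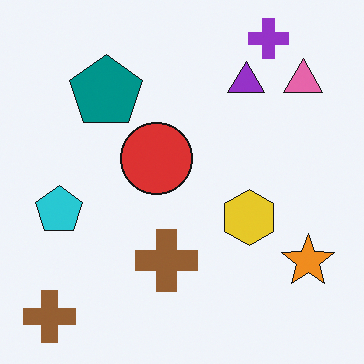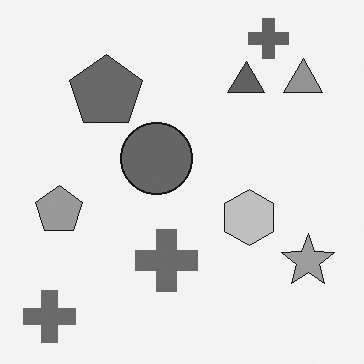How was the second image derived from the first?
Converted to grayscale.

All color is removed — every shape is now a shade of grey.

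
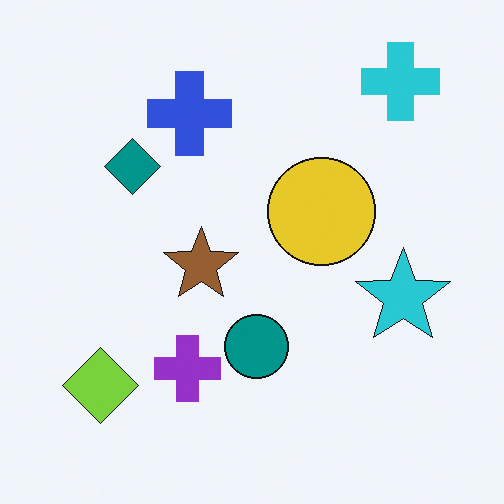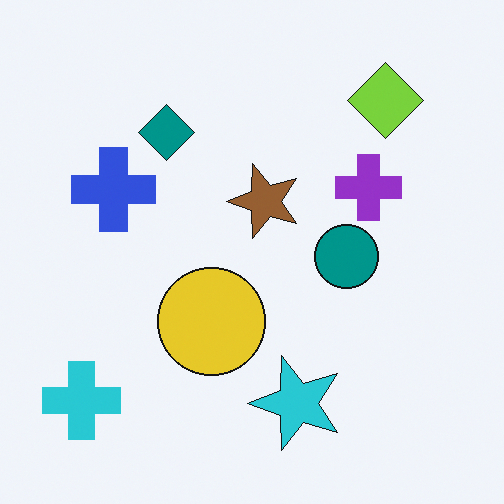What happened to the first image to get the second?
It was transposed (reflected across the top-left ↔ bottom-right diagonal).

Shapes have swapped their row and column positions — what was in the top-right is now in the bottom-left — a diagonal reflection.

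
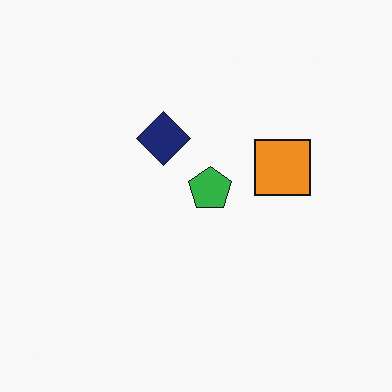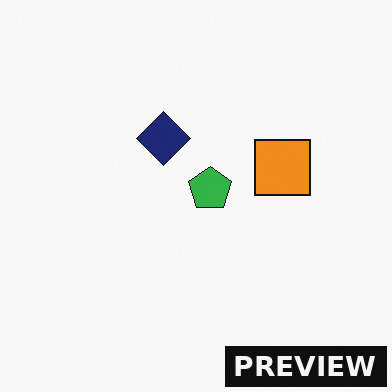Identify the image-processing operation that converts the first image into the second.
This is the original image watermarked with the text "PREVIEW" in the lower-right corner.

A dark label reading "PREVIEW" appears in the lower-right corner.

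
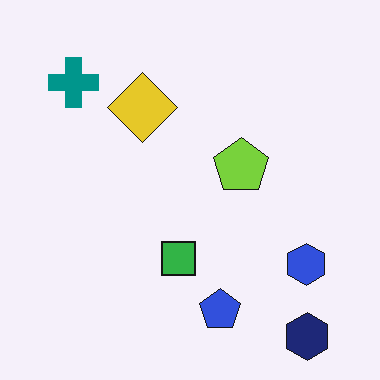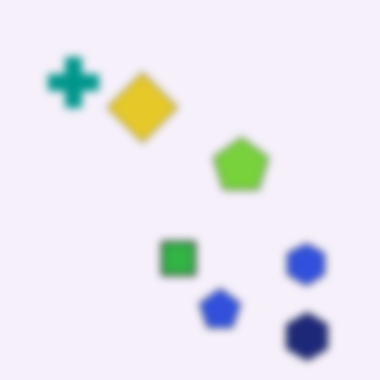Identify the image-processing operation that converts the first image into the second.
Noticeably gaussian-blurred.

Shape edges and outlines are uniformly softened across the whole image.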